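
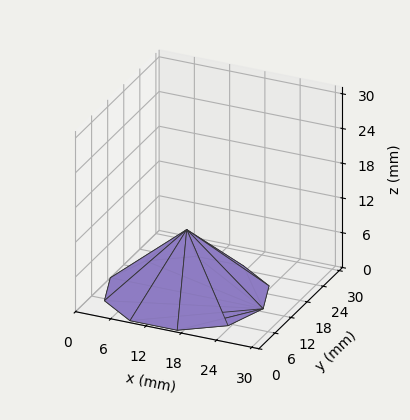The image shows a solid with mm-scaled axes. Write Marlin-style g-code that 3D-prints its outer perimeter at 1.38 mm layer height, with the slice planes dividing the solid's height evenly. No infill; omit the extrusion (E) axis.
Reading the render: the shape is a regular 10-sided pyramid, base circumscribed radius ≈ 13 mm, apex at z ≈ 11 mm (dimensions read to the nearest mm from the axis ticks). For the g-code, the solid's height is divided into equal slices at the stated Δz and each level perimeter traced with G1 moves after a G0 lift.

; perimeter-only toolpath
G21 ; units = mm
G90 ; absolute positioning
G28 ; home
; layer 1
G0 Z1.38
G0 X24.38 Y13.00
G1 X22.20 Y19.69
G1 X16.52 Y23.81
G1 X9.48 Y23.81
G1 X3.79 Y19.69
G1 X1.62 Y13.00
G1 X3.79 Y6.32
G1 X9.48 Y2.19
G1 X16.52 Y2.19
G1 X22.20 Y6.32
G1 X24.38 Y13.00
; layer 2
G0 Z2.75
G0 X22.75 Y13.00
G1 X20.89 Y18.73
G1 X16.02 Y22.27
G1 X9.98 Y22.27
G1 X5.11 Y18.73
G1 X3.25 Y13.00
G1 X5.11 Y7.27
G1 X9.98 Y3.73
G1 X16.02 Y3.73
G1 X20.89 Y7.27
G1 X22.75 Y13.00
; layer 3
G0 Z4.12
G0 X21.12 Y13.00
G1 X19.57 Y17.77
G1 X15.51 Y20.73
G1 X10.49 Y20.73
G1 X6.42 Y17.77
G1 X4.88 Y13.00
G1 X6.42 Y8.22
G1 X10.49 Y5.28
G1 X15.51 Y5.28
G1 X19.57 Y8.22
G1 X21.12 Y13.00
; layer 4
G0 Z5.50
G0 X19.50 Y13.00
G1 X18.26 Y16.82
G1 X15.01 Y19.18
G1 X10.99 Y19.18
G1 X7.74 Y16.82
G1 X6.50 Y13.00
G1 X7.74 Y9.18
G1 X10.99 Y6.82
G1 X15.01 Y6.82
G1 X18.26 Y9.18
G1 X19.50 Y13.00
; layer 5
G0 Z6.88
G0 X17.88 Y13.00
G1 X16.95 Y15.87
G1 X14.51 Y17.63
G1 X11.49 Y17.63
G1 X9.05 Y15.87
G1 X8.12 Y13.00
G1 X9.05 Y10.13
G1 X11.49 Y8.37
G1 X14.51 Y8.37
G1 X16.95 Y10.13
G1 X17.88 Y13.00
; layer 6
G0 Z8.25
G0 X16.25 Y13.00
G1 X15.63 Y14.91
G1 X14.00 Y16.09
G1 X12.00 Y16.09
G1 X10.37 Y14.91
G1 X9.75 Y13.00
G1 X10.37 Y11.09
G1 X12.00 Y9.91
G1 X14.00 Y9.91
G1 X15.63 Y11.09
G1 X16.25 Y13.00
; layer 7
G0 Z9.62
G0 X14.62 Y13.00
G1 X14.31 Y13.96
G1 X13.50 Y14.54
G1 X12.50 Y14.54
G1 X11.69 Y13.96
G1 X11.38 Y13.00
G1 X11.69 Y12.04
G1 X12.50 Y11.46
G1 X13.50 Y11.46
G1 X14.31 Y12.04
G1 X14.62 Y13.00
M2 ; end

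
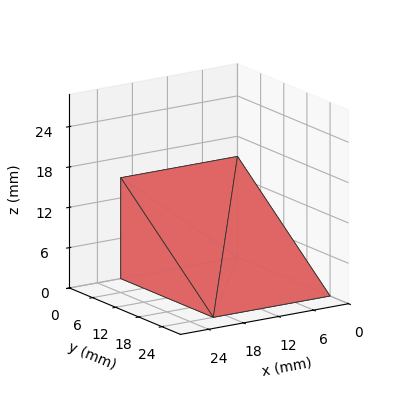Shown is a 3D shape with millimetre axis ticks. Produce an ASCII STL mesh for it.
Reading the render: the shape is a wedge (ramp): 20 × 24 mm base, rising to 15 mm along the y=0 edge and sloping linearly to z=0 at y=24 (dimensions read to the nearest mm from the axis ticks). For the STL, each face is triangulated and given an outward normal.

solid part
  facet normal 0.0000 0.0000 -1.0000
    outer loop
      vertex 20.000 24.000 0.000
      vertex 20.000 0.000 0.000
      vertex 0.000 0.000 0.000
    endloop
  endfacet
  facet normal 0.0000 0.0000 -1.0000
    outer loop
      vertex 0.000 24.000 0.000
      vertex 20.000 24.000 0.000
      vertex 0.000 0.000 0.000
    endloop
  endfacet
  facet normal 0.0000 -1.0000 0.0000
    outer loop
      vertex 0.000 0.000 0.000
      vertex 20.000 0.000 0.000
      vertex 20.000 0.000 15.000
    endloop
  endfacet
  facet normal 0.0000 -1.0000 0.0000
    outer loop
      vertex 0.000 0.000 0.000
      vertex 20.000 0.000 15.000
      vertex 0.000 0.000 15.000
    endloop
  endfacet
  facet normal 0.0000 0.5300 0.8480
    outer loop
      vertex 0.000 0.000 15.000
      vertex 20.000 0.000 15.000
      vertex 20.000 24.000 0.000
    endloop
  endfacet
  facet normal 0.0000 0.5300 0.8480
    outer loop
      vertex 0.000 0.000 15.000
      vertex 20.000 24.000 0.000
      vertex 0.000 24.000 0.000
    endloop
  endfacet
  facet normal -1.0000 0.0000 0.0000
    outer loop
      vertex 0.000 0.000 15.000
      vertex 0.000 24.000 0.000
      vertex 0.000 0.000 0.000
    endloop
  endfacet
  facet normal 1.0000 0.0000 0.0000
    outer loop
      vertex 20.000 0.000 0.000
      vertex 20.000 24.000 0.000
      vertex 20.000 0.000 15.000
    endloop
  endfacet
endsolid part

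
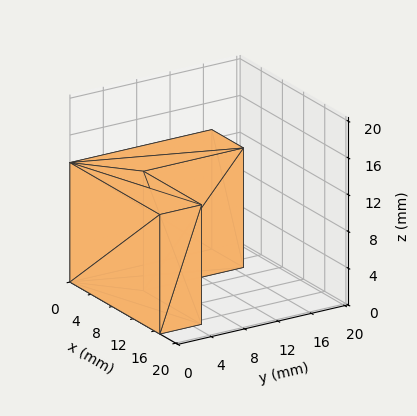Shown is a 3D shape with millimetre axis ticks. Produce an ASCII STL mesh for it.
Reading the render: the shape is an L-shaped prism: outer 17 × 17 mm, arm thicknesses ≈ 5 mm (horizontal) and 6 mm (vertical), extruded 13 mm in z (dimensions read to the nearest mm from the axis ticks). For the STL, each face is triangulated and given an outward normal.

solid part
  facet normal 0.0000 0.0000 -1.0000
    outer loop
      vertex 17.00 5.00 0.00
      vertex 17.00 0.00 0.00
      vertex 0.00 0.00 0.00
    endloop
  endfacet
  facet normal 0.0000 0.0000 -1.0000
    outer loop
      vertex 6.00 5.00 0.00
      vertex 17.00 5.00 0.00
      vertex 0.00 0.00 0.00
    endloop
  endfacet
  facet normal 0.0000 0.0000 -1.0000
    outer loop
      vertex 6.00 17.00 0.00
      vertex 6.00 5.00 0.00
      vertex 0.00 0.00 0.00
    endloop
  endfacet
  facet normal 0.0000 0.0000 -1.0000
    outer loop
      vertex 0.00 17.00 0.00
      vertex 6.00 17.00 0.00
      vertex 0.00 0.00 0.00
    endloop
  endfacet
  facet normal 0.0000 0.0000 1.0000
    outer loop
      vertex 0.00 0.00 13.00
      vertex 17.00 0.00 13.00
      vertex 17.00 5.00 13.00
    endloop
  endfacet
  facet normal 0.0000 0.0000 1.0000
    outer loop
      vertex 0.00 0.00 13.00
      vertex 17.00 5.00 13.00
      vertex 6.00 5.00 13.00
    endloop
  endfacet
  facet normal 0.0000 0.0000 1.0000
    outer loop
      vertex 0.00 0.00 13.00
      vertex 6.00 5.00 13.00
      vertex 6.00 17.00 13.00
    endloop
  endfacet
  facet normal 0.0000 0.0000 1.0000
    outer loop
      vertex 0.00 0.00 13.00
      vertex 6.00 17.00 13.00
      vertex 0.00 17.00 13.00
    endloop
  endfacet
  facet normal 0.0000 -1.0000 0.0000
    outer loop
      vertex 0.00 0.00 0.00
      vertex 17.00 0.00 0.00
      vertex 17.00 0.00 13.00
    endloop
  endfacet
  facet normal 0.0000 -1.0000 0.0000
    outer loop
      vertex 0.00 0.00 0.00
      vertex 17.00 0.00 13.00
      vertex 0.00 0.00 13.00
    endloop
  endfacet
  facet normal 1.0000 0.0000 0.0000
    outer loop
      vertex 17.00 0.00 0.00
      vertex 17.00 5.00 0.00
      vertex 17.00 5.00 13.00
    endloop
  endfacet
  facet normal 1.0000 0.0000 0.0000
    outer loop
      vertex 17.00 0.00 0.00
      vertex 17.00 5.00 13.00
      vertex 17.00 0.00 13.00
    endloop
  endfacet
  facet normal 0.0000 1.0000 0.0000
    outer loop
      vertex 17.00 5.00 0.00
      vertex 6.00 5.00 0.00
      vertex 6.00 5.00 13.00
    endloop
  endfacet
  facet normal 0.0000 1.0000 0.0000
    outer loop
      vertex 17.00 5.00 0.00
      vertex 6.00 5.00 13.00
      vertex 17.00 5.00 13.00
    endloop
  endfacet
  facet normal 1.0000 0.0000 0.0000
    outer loop
      vertex 6.00 5.00 0.00
      vertex 6.00 17.00 0.00
      vertex 6.00 17.00 13.00
    endloop
  endfacet
  facet normal 1.0000 0.0000 0.0000
    outer loop
      vertex 6.00 5.00 0.00
      vertex 6.00 17.00 13.00
      vertex 6.00 5.00 13.00
    endloop
  endfacet
  facet normal 0.0000 1.0000 0.0000
    outer loop
      vertex 6.00 17.00 0.00
      vertex 0.00 17.00 0.00
      vertex 0.00 17.00 13.00
    endloop
  endfacet
  facet normal 0.0000 1.0000 0.0000
    outer loop
      vertex 6.00 17.00 0.00
      vertex 0.00 17.00 13.00
      vertex 6.00 17.00 13.00
    endloop
  endfacet
  facet normal -1.0000 0.0000 0.0000
    outer loop
      vertex 0.00 17.00 0.00
      vertex 0.00 0.00 0.00
      vertex 0.00 0.00 13.00
    endloop
  endfacet
  facet normal -1.0000 0.0000 0.0000
    outer loop
      vertex 0.00 17.00 0.00
      vertex 0.00 0.00 13.00
      vertex 0.00 17.00 13.00
    endloop
  endfacet
endsolid part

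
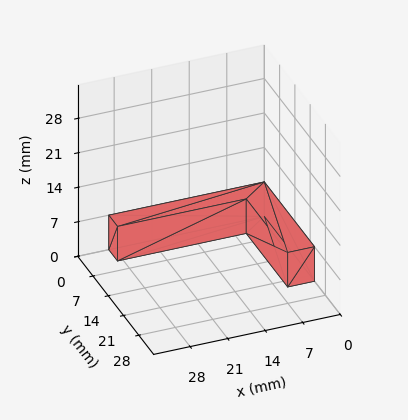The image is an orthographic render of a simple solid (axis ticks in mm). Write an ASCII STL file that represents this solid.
Reading the render: the shape is an L-shaped prism: outer 29 × 23 mm, arm thicknesses ≈ 4 mm (horizontal) and 5 mm (vertical), extruded 7 mm in z (dimensions read to the nearest mm from the axis ticks). For the STL, each face is triangulated and given an outward normal.

solid part
  facet normal 0.0000 0.0000 -1.0000
    outer loop
      vertex 29.000 4.000 0.000
      vertex 29.000 0.000 0.000
      vertex 0.000 0.000 0.000
    endloop
  endfacet
  facet normal 0.0000 0.0000 -1.0000
    outer loop
      vertex 5.000 4.000 0.000
      vertex 29.000 4.000 0.000
      vertex 0.000 0.000 0.000
    endloop
  endfacet
  facet normal 0.0000 0.0000 -1.0000
    outer loop
      vertex 5.000 23.000 0.000
      vertex 5.000 4.000 0.000
      vertex 0.000 0.000 0.000
    endloop
  endfacet
  facet normal 0.0000 0.0000 -1.0000
    outer loop
      vertex 0.000 23.000 0.000
      vertex 5.000 23.000 0.000
      vertex 0.000 0.000 0.000
    endloop
  endfacet
  facet normal 0.0000 0.0000 1.0000
    outer loop
      vertex 0.000 0.000 7.000
      vertex 29.000 0.000 7.000
      vertex 29.000 4.000 7.000
    endloop
  endfacet
  facet normal 0.0000 0.0000 1.0000
    outer loop
      vertex 0.000 0.000 7.000
      vertex 29.000 4.000 7.000
      vertex 5.000 4.000 7.000
    endloop
  endfacet
  facet normal 0.0000 0.0000 1.0000
    outer loop
      vertex 0.000 0.000 7.000
      vertex 5.000 4.000 7.000
      vertex 5.000 23.000 7.000
    endloop
  endfacet
  facet normal 0.0000 0.0000 1.0000
    outer loop
      vertex 0.000 0.000 7.000
      vertex 5.000 23.000 7.000
      vertex 0.000 23.000 7.000
    endloop
  endfacet
  facet normal 0.0000 -1.0000 0.0000
    outer loop
      vertex 0.000 0.000 0.000
      vertex 29.000 0.000 0.000
      vertex 29.000 0.000 7.000
    endloop
  endfacet
  facet normal 0.0000 -1.0000 0.0000
    outer loop
      vertex 0.000 0.000 0.000
      vertex 29.000 0.000 7.000
      vertex 0.000 0.000 7.000
    endloop
  endfacet
  facet normal 1.0000 0.0000 0.0000
    outer loop
      vertex 29.000 0.000 0.000
      vertex 29.000 4.000 0.000
      vertex 29.000 4.000 7.000
    endloop
  endfacet
  facet normal 1.0000 0.0000 0.0000
    outer loop
      vertex 29.000 0.000 0.000
      vertex 29.000 4.000 7.000
      vertex 29.000 0.000 7.000
    endloop
  endfacet
  facet normal 0.0000 1.0000 0.0000
    outer loop
      vertex 29.000 4.000 0.000
      vertex 5.000 4.000 0.000
      vertex 5.000 4.000 7.000
    endloop
  endfacet
  facet normal 0.0000 1.0000 0.0000
    outer loop
      vertex 29.000 4.000 0.000
      vertex 5.000 4.000 7.000
      vertex 29.000 4.000 7.000
    endloop
  endfacet
  facet normal 1.0000 0.0000 0.0000
    outer loop
      vertex 5.000 4.000 0.000
      vertex 5.000 23.000 0.000
      vertex 5.000 23.000 7.000
    endloop
  endfacet
  facet normal 1.0000 0.0000 0.0000
    outer loop
      vertex 5.000 4.000 0.000
      vertex 5.000 23.000 7.000
      vertex 5.000 4.000 7.000
    endloop
  endfacet
  facet normal 0.0000 1.0000 0.0000
    outer loop
      vertex 5.000 23.000 0.000
      vertex 0.000 23.000 0.000
      vertex 0.000 23.000 7.000
    endloop
  endfacet
  facet normal 0.0000 1.0000 0.0000
    outer loop
      vertex 5.000 23.000 0.000
      vertex 0.000 23.000 7.000
      vertex 5.000 23.000 7.000
    endloop
  endfacet
  facet normal -1.0000 0.0000 0.0000
    outer loop
      vertex 0.000 23.000 0.000
      vertex 0.000 0.000 0.000
      vertex 0.000 0.000 7.000
    endloop
  endfacet
  facet normal -1.0000 0.0000 0.0000
    outer loop
      vertex 0.000 23.000 0.000
      vertex 0.000 0.000 7.000
      vertex 0.000 23.000 7.000
    endloop
  endfacet
endsolid part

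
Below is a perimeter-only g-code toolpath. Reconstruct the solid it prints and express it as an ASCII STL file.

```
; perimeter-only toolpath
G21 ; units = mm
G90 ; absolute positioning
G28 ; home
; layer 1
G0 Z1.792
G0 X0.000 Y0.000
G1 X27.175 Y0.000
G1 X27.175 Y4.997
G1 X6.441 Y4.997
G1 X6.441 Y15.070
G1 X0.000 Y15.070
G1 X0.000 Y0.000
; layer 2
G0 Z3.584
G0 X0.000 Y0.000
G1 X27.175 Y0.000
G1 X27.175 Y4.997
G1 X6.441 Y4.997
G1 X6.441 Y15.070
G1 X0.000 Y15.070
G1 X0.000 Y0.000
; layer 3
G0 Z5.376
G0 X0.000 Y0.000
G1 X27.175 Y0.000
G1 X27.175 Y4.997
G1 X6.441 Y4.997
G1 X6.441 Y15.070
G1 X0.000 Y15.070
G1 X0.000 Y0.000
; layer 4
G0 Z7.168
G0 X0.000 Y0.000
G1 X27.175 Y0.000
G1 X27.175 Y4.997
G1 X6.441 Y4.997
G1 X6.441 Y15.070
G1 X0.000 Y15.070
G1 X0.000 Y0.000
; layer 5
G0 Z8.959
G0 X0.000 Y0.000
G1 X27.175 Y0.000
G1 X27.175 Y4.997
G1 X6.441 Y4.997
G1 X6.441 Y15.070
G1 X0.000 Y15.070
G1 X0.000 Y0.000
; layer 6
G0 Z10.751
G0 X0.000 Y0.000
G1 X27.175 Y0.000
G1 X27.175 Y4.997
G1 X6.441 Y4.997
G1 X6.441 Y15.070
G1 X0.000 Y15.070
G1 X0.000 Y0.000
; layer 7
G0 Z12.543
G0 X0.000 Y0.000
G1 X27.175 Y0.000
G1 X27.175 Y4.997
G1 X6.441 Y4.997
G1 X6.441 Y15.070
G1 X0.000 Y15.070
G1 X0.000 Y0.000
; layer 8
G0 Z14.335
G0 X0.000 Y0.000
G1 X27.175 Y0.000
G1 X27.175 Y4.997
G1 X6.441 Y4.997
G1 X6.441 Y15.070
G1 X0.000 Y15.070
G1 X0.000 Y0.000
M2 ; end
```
solid part
  facet normal 0.0000 0.0000 -1.0000
    outer loop
      vertex 27.175 4.997 0.000
      vertex 27.175 0.000 0.000
      vertex 0.000 0.000 0.000
    endloop
  endfacet
  facet normal 0.0000 0.0000 -1.0000
    outer loop
      vertex 6.441 4.997 0.000
      vertex 27.175 4.997 0.000
      vertex 0.000 0.000 0.000
    endloop
  endfacet
  facet normal 0.0000 0.0000 -1.0000
    outer loop
      vertex 6.441 15.070 0.000
      vertex 6.441 4.997 0.000
      vertex 0.000 0.000 0.000
    endloop
  endfacet
  facet normal 0.0000 0.0000 -1.0000
    outer loop
      vertex 0.000 15.070 0.000
      vertex 6.441 15.070 0.000
      vertex 0.000 0.000 0.000
    endloop
  endfacet
  facet normal 0.0000 0.0000 1.0000
    outer loop
      vertex 0.000 0.000 14.335
      vertex 27.175 0.000 14.335
      vertex 27.175 4.997 14.335
    endloop
  endfacet
  facet normal 0.0000 0.0000 1.0000
    outer loop
      vertex 0.000 0.000 14.335
      vertex 27.175 4.997 14.335
      vertex 6.441 4.997 14.335
    endloop
  endfacet
  facet normal 0.0000 0.0000 1.0000
    outer loop
      vertex 0.000 0.000 14.335
      vertex 6.441 4.997 14.335
      vertex 6.441 15.070 14.335
    endloop
  endfacet
  facet normal 0.0000 0.0000 1.0000
    outer loop
      vertex 0.000 0.000 14.335
      vertex 6.441 15.070 14.335
      vertex 0.000 15.070 14.335
    endloop
  endfacet
  facet normal 0.0000 -1.0000 0.0000
    outer loop
      vertex 0.000 0.000 0.000
      vertex 27.175 0.000 0.000
      vertex 27.175 0.000 14.335
    endloop
  endfacet
  facet normal 0.0000 -1.0000 0.0000
    outer loop
      vertex 0.000 0.000 0.000
      vertex 27.175 0.000 14.335
      vertex 0.000 0.000 14.335
    endloop
  endfacet
  facet normal 1.0000 0.0000 0.0000
    outer loop
      vertex 27.175 0.000 0.000
      vertex 27.175 4.997 0.000
      vertex 27.175 4.997 14.335
    endloop
  endfacet
  facet normal 1.0000 0.0000 0.0000
    outer loop
      vertex 27.175 0.000 0.000
      vertex 27.175 4.997 14.335
      vertex 27.175 0.000 14.335
    endloop
  endfacet
  facet normal 0.0000 1.0000 0.0000
    outer loop
      vertex 27.175 4.997 0.000
      vertex 6.441 4.997 0.000
      vertex 6.441 4.997 14.335
    endloop
  endfacet
  facet normal 0.0000 1.0000 0.0000
    outer loop
      vertex 27.175 4.997 0.000
      vertex 6.441 4.997 14.335
      vertex 27.175 4.997 14.335
    endloop
  endfacet
  facet normal 1.0000 0.0000 0.0000
    outer loop
      vertex 6.441 4.997 0.000
      vertex 6.441 15.070 0.000
      vertex 6.441 15.070 14.335
    endloop
  endfacet
  facet normal 1.0000 0.0000 0.0000
    outer loop
      vertex 6.441 4.997 0.000
      vertex 6.441 15.070 14.335
      vertex 6.441 4.997 14.335
    endloop
  endfacet
  facet normal 0.0000 1.0000 0.0000
    outer loop
      vertex 6.441 15.070 0.000
      vertex 0.000 15.070 0.000
      vertex 0.000 15.070 14.335
    endloop
  endfacet
  facet normal 0.0000 1.0000 0.0000
    outer loop
      vertex 6.441 15.070 0.000
      vertex 0.000 15.070 14.335
      vertex 6.441 15.070 14.335
    endloop
  endfacet
  facet normal -1.0000 0.0000 0.0000
    outer loop
      vertex 0.000 15.070 0.000
      vertex 0.000 0.000 0.000
      vertex 0.000 0.000 14.335
    endloop
  endfacet
  facet normal -1.0000 0.0000 0.0000
    outer loop
      vertex 0.000 15.070 0.000
      vertex 0.000 0.000 14.335
      vertex 0.000 15.070 14.335
    endloop
  endfacet
endsolid part

The G0 Z moves step by Δz≈1.792 mm. Every layer's G1 loop is the same polygon, so the solid is a straight extrusion of it from z=0 to z≈14.3. Closing with flat bottom and top caps and triangulating gives 20 facets — an L-shaped prism: outer 27.2 × 15.1 mm, arm thicknesses ≈ 5 mm (horizontal) and 6.44 mm (vertical), extruded 14.3 mm in z.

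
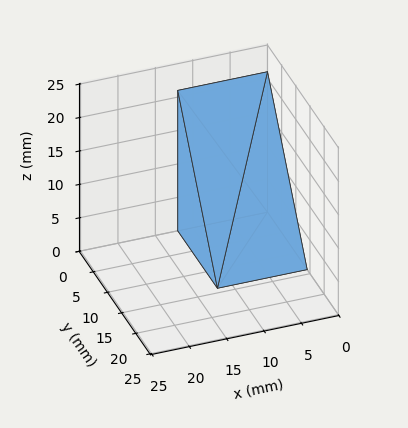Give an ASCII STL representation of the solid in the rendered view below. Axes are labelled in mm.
Reading the render: the shape is a wedge (ramp): 12 × 14 mm base, rising to 21 mm along the y=0 edge and sloping linearly to z=0 at y=14 (dimensions read to the nearest mm from the axis ticks). For the STL, each face is triangulated and given an outward normal.

solid part
  facet normal 0.0000 0.0000 -1.0000
    outer loop
      vertex 12.000 14.000 0.000
      vertex 12.000 0.000 0.000
      vertex 0.000 0.000 0.000
    endloop
  endfacet
  facet normal 0.0000 0.0000 -1.0000
    outer loop
      vertex 0.000 14.000 0.000
      vertex 12.000 14.000 0.000
      vertex 0.000 0.000 0.000
    endloop
  endfacet
  facet normal 0.0000 -1.0000 0.0000
    outer loop
      vertex 0.000 0.000 0.000
      vertex 12.000 0.000 0.000
      vertex 12.000 0.000 21.000
    endloop
  endfacet
  facet normal 0.0000 -1.0000 0.0000
    outer loop
      vertex 0.000 0.000 0.000
      vertex 12.000 0.000 21.000
      vertex 0.000 0.000 21.000
    endloop
  endfacet
  facet normal 0.0000 0.8321 0.5547
    outer loop
      vertex 0.000 0.000 21.000
      vertex 12.000 0.000 21.000
      vertex 12.000 14.000 0.000
    endloop
  endfacet
  facet normal 0.0000 0.8321 0.5547
    outer loop
      vertex 0.000 0.000 21.000
      vertex 12.000 14.000 0.000
      vertex 0.000 14.000 0.000
    endloop
  endfacet
  facet normal -1.0000 0.0000 0.0000
    outer loop
      vertex 0.000 0.000 21.000
      vertex 0.000 14.000 0.000
      vertex 0.000 0.000 0.000
    endloop
  endfacet
  facet normal 1.0000 0.0000 0.0000
    outer loop
      vertex 12.000 0.000 0.000
      vertex 12.000 14.000 0.000
      vertex 12.000 0.000 21.000
    endloop
  endfacet
endsolid part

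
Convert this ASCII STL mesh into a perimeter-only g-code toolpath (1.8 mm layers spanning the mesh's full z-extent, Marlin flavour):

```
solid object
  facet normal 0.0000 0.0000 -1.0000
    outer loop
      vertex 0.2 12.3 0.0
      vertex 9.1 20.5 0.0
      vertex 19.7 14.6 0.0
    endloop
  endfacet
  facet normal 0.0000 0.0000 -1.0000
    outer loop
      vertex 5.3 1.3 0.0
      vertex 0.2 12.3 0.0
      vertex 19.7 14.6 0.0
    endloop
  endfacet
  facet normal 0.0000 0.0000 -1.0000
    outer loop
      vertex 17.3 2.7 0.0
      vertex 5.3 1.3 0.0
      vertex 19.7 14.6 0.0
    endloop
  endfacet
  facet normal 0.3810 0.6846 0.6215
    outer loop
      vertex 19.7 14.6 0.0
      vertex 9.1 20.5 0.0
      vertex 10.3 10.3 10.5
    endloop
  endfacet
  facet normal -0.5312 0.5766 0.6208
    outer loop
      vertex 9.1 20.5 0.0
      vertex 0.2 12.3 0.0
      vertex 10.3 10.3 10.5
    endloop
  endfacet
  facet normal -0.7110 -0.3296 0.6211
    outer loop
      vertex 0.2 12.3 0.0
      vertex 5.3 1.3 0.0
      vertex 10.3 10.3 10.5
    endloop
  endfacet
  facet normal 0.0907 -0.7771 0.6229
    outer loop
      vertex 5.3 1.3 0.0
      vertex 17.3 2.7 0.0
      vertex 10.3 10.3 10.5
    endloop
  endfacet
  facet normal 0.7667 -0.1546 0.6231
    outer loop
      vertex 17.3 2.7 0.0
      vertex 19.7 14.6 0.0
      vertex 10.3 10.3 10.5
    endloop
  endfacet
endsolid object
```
; perimeter-only toolpath
G21 ; units = mm
G90 ; absolute positioning
G28 ; home
; layer 1
G0 Z1.8
G0 X18.1 Y13.9
G1 X9.3 Y18.8
G1 X1.9 Y12.0
G1 X6.1 Y2.8
G1 X16.1 Y4.0
G1 X18.1 Y13.9
; layer 2
G0 Z3.5
G0 X16.6 Y13.2
G1 X9.5 Y17.1
G1 X3.6 Y11.6
G1 X7.0 Y4.3
G1 X15.0 Y5.2
G1 X16.6 Y13.2
; layer 3
G0 Z5.2
G0 X15.0 Y12.4
G1 X9.7 Y15.4
G1 X5.2 Y11.3
G1 X7.8 Y5.8
G1 X13.8 Y6.5
G1 X15.0 Y12.4
; layer 4
G0 Z7.0
G0 X13.4 Y11.7
G1 X9.9 Y13.7
G1 X6.9 Y11.0
G1 X8.6 Y7.3
G1 X12.6 Y7.8
G1 X13.4 Y11.7
; layer 5
G0 Z8.8
G0 X11.9 Y11.0
G1 X10.1 Y12.0
G1 X8.6 Y10.6
G1 X9.5 Y8.8
G1 X11.5 Y9.0
G1 X11.9 Y11.0
M2 ; end

The solid is a regular 5-sided pyramid, base circumscribed radius ≈ 10.3 mm, apex at z ≈ 10.5 mm. Slicing at Δz = 1.8 mm — 6 equal slices spanning the solid's height, so layer i sits at z = i·h/6 — gives 5 non-empty perimeters. Each is a 5-segment closed polygon; G0 lifts to the layer z and rapids to the start vertex, then G1 traces the edges. The cross-section shrinks linearly with z (the slice at the apex is degenerate and omitted).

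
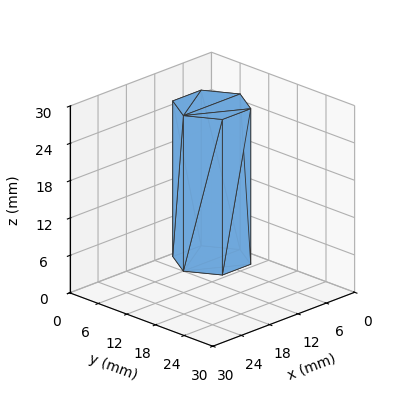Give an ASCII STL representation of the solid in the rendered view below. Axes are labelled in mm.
Reading the render: the shape is a regular 6-sided prism (a cylinder approximated with 6 flat sides), circumscribed radius ≈ 6 mm, height ≈ 25 mm (dimensions read to the nearest mm from the axis ticks). For the STL, each face is triangulated and given an outward normal.

solid part
  facet normal 0.0000 0.0000 -1.0000
    outer loop
      vertex 3.0 11.2 0.0
      vertex 9.0 11.2 0.0
      vertex 12.0 6.0 0.0
    endloop
  endfacet
  facet normal 0.0000 0.0000 -1.0000
    outer loop
      vertex 0.0 6.0 0.0
      vertex 3.0 11.2 0.0
      vertex 12.0 6.0 0.0
    endloop
  endfacet
  facet normal 0.0000 0.0000 -1.0000
    outer loop
      vertex 3.0 0.8 0.0
      vertex 0.0 6.0 0.0
      vertex 12.0 6.0 0.0
    endloop
  endfacet
  facet normal 0.0000 0.0000 -1.0000
    outer loop
      vertex 9.0 0.8 0.0
      vertex 3.0 0.8 0.0
      vertex 12.0 6.0 0.0
    endloop
  endfacet
  facet normal 0.0000 0.0000 1.0000
    outer loop
      vertex 12.0 6.0 25.0
      vertex 9.0 11.2 25.0
      vertex 3.0 11.2 25.0
    endloop
  endfacet
  facet normal 0.0000 0.0000 1.0000
    outer loop
      vertex 12.0 6.0 25.0
      vertex 3.0 11.2 25.0
      vertex 0.0 6.0 25.0
    endloop
  endfacet
  facet normal 0.0000 0.0000 1.0000
    outer loop
      vertex 12.0 6.0 25.0
      vertex 0.0 6.0 25.0
      vertex 3.0 0.8 25.0
    endloop
  endfacet
  facet normal 0.0000 0.0000 1.0000
    outer loop
      vertex 12.0 6.0 25.0
      vertex 3.0 0.8 25.0
      vertex 9.0 0.8 25.0
    endloop
  endfacet
  facet normal 0.8662 0.4997 0.0000
    outer loop
      vertex 12.0 6.0 0.0
      vertex 9.0 11.2 0.0
      vertex 9.0 11.2 25.0
    endloop
  endfacet
  facet normal 0.8662 0.4997 0.0000
    outer loop
      vertex 12.0 6.0 0.0
      vertex 9.0 11.2 25.0
      vertex 12.0 6.0 25.0
    endloop
  endfacet
  facet normal 0.0000 1.0000 0.0000
    outer loop
      vertex 9.0 11.2 0.0
      vertex 3.0 11.2 0.0
      vertex 3.0 11.2 25.0
    endloop
  endfacet
  facet normal 0.0000 1.0000 0.0000
    outer loop
      vertex 9.0 11.2 0.0
      vertex 3.0 11.2 25.0
      vertex 9.0 11.2 25.0
    endloop
  endfacet
  facet normal -0.8662 0.4997 0.0000
    outer loop
      vertex 3.0 11.2 0.0
      vertex 0.0 6.0 0.0
      vertex 0.0 6.0 25.0
    endloop
  endfacet
  facet normal -0.8662 0.4997 0.0000
    outer loop
      vertex 3.0 11.2 0.0
      vertex 0.0 6.0 25.0
      vertex 3.0 11.2 25.0
    endloop
  endfacet
  facet normal -0.8662 -0.4997 0.0000
    outer loop
      vertex 0.0 6.0 0.0
      vertex 3.0 0.8 0.0
      vertex 3.0 0.8 25.0
    endloop
  endfacet
  facet normal -0.8662 -0.4997 0.0000
    outer loop
      vertex 0.0 6.0 0.0
      vertex 3.0 0.8 25.0
      vertex 0.0 6.0 25.0
    endloop
  endfacet
  facet normal 0.0000 -1.0000 0.0000
    outer loop
      vertex 3.0 0.8 0.0
      vertex 9.0 0.8 0.0
      vertex 9.0 0.8 25.0
    endloop
  endfacet
  facet normal 0.0000 -1.0000 0.0000
    outer loop
      vertex 3.0 0.8 0.0
      vertex 9.0 0.8 25.0
      vertex 3.0 0.8 25.0
    endloop
  endfacet
  facet normal 0.8662 -0.4997 0.0000
    outer loop
      vertex 9.0 0.8 0.0
      vertex 12.0 6.0 0.0
      vertex 12.0 6.0 25.0
    endloop
  endfacet
  facet normal 0.8662 -0.4997 0.0000
    outer loop
      vertex 9.0 0.8 0.0
      vertex 12.0 6.0 25.0
      vertex 9.0 0.8 25.0
    endloop
  endfacet
endsolid part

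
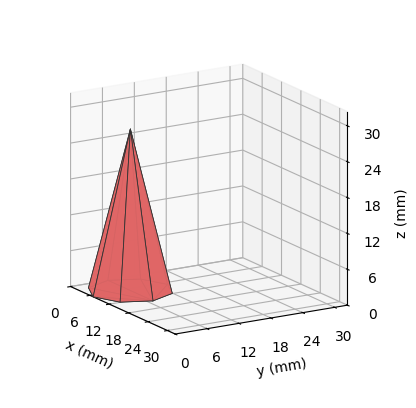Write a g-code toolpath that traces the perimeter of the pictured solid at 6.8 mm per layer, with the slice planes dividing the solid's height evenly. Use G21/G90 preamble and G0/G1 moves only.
Reading the render: the shape is a regular 8-sided pyramid, base circumscribed radius ≈ 7 mm, apex at z ≈ 27 mm (dimensions read to the nearest mm from the axis ticks). For the g-code, the solid's height is divided into equal slices at the stated Δz and each level perimeter traced with G1 moves after a G0 lift.

; perimeter-only toolpath
G21 ; units = mm
G90 ; absolute positioning
G28 ; home
; layer 1
G0 Z6.8
G0 X12.2 Y7.0
G1 X10.7 Y10.7
G1 X7.0 Y12.2
G1 X3.3 Y10.7
G1 X1.8 Y7.0
G1 X3.3 Y3.3
G1 X7.0 Y1.8
G1 X10.7 Y3.3
G1 X12.2 Y7.0
; layer 2
G0 Z13.5
G0 X10.5 Y7.0
G1 X9.4 Y9.4
G1 X7.0 Y10.5
G1 X4.5 Y9.4
G1 X3.5 Y7.0
G1 X4.5 Y4.5
G1 X7.0 Y3.5
G1 X9.4 Y4.5
G1 X10.5 Y7.0
; layer 3
G0 Z20.2
G0 X8.8 Y7.0
G1 X8.2 Y8.2
G1 X7.0 Y8.8
G1 X5.8 Y8.2
G1 X5.2 Y7.0
G1 X5.8 Y5.8
G1 X7.0 Y5.2
G1 X8.2 Y5.8
G1 X8.8 Y7.0
M2 ; end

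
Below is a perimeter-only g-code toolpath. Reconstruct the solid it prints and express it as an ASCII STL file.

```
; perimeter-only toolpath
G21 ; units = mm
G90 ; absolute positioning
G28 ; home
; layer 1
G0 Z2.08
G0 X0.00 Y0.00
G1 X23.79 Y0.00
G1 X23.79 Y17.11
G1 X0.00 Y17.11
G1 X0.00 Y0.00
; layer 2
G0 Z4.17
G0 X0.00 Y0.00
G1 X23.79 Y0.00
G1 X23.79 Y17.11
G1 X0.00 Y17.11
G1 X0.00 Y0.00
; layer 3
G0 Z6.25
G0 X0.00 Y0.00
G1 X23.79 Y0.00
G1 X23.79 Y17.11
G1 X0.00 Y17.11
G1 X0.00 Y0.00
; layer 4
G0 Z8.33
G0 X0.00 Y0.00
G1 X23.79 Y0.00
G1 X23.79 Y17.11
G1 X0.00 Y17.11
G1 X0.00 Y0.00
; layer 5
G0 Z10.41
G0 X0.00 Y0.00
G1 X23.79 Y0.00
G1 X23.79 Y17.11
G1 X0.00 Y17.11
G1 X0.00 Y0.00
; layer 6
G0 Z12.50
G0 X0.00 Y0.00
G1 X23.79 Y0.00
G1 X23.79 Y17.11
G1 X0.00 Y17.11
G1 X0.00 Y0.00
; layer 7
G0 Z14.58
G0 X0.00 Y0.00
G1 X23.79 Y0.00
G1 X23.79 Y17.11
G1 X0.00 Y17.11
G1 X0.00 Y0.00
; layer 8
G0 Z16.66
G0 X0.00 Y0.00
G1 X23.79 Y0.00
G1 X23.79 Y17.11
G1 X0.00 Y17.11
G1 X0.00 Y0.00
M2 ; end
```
solid part
  facet normal 0.0000 0.0000 -1.0000
    outer loop
      vertex 23.79 17.11 0.00
      vertex 23.79 0.00 0.00
      vertex 0.00 0.00 0.00
    endloop
  endfacet
  facet normal 0.0000 0.0000 -1.0000
    outer loop
      vertex 0.00 17.11 0.00
      vertex 23.79 17.11 0.00
      vertex 0.00 0.00 0.00
    endloop
  endfacet
  facet normal 0.0000 0.0000 1.0000
    outer loop
      vertex 0.00 0.00 16.66
      vertex 23.79 0.00 16.66
      vertex 23.79 17.11 16.66
    endloop
  endfacet
  facet normal 0.0000 0.0000 1.0000
    outer loop
      vertex 0.00 0.00 16.66
      vertex 23.79 17.11 16.66
      vertex 0.00 17.11 16.66
    endloop
  endfacet
  facet normal 0.0000 -1.0000 0.0000
    outer loop
      vertex 0.00 0.00 0.00
      vertex 23.79 0.00 0.00
      vertex 23.79 0.00 16.66
    endloop
  endfacet
  facet normal 0.0000 -1.0000 0.0000
    outer loop
      vertex 0.00 0.00 0.00
      vertex 23.79 0.00 16.66
      vertex 0.00 0.00 16.66
    endloop
  endfacet
  facet normal 0.0000 1.0000 0.0000
    outer loop
      vertex 23.79 17.11 16.66
      vertex 23.79 17.11 0.00
      vertex 0.00 17.11 0.00
    endloop
  endfacet
  facet normal 0.0000 1.0000 0.0000
    outer loop
      vertex 0.00 17.11 16.66
      vertex 23.79 17.11 16.66
      vertex 0.00 17.11 0.00
    endloop
  endfacet
  facet normal -1.0000 0.0000 0.0000
    outer loop
      vertex 0.00 17.11 16.66
      vertex 0.00 17.11 0.00
      vertex 0.00 0.00 0.00
    endloop
  endfacet
  facet normal -1.0000 0.0000 0.0000
    outer loop
      vertex 0.00 0.00 16.66
      vertex 0.00 17.11 16.66
      vertex 0.00 0.00 0.00
    endloop
  endfacet
  facet normal 1.0000 0.0000 0.0000
    outer loop
      vertex 23.79 0.00 0.00
      vertex 23.79 17.11 0.00
      vertex 23.79 17.11 16.66
    endloop
  endfacet
  facet normal 1.0000 0.0000 0.0000
    outer loop
      vertex 23.79 0.00 0.00
      vertex 23.79 17.11 16.66
      vertex 23.79 0.00 16.66
    endloop
  endfacet
endsolid part

The G0 Z moves step by Δz≈2.08 mm. Every layer's G1 loop is the same polygon, so the solid is a straight extrusion of it from z=0 to z≈16.7. Closing with flat bottom and top caps and triangulating gives 12 facets — a rectangular box, roughly 23.8 × 17.1 mm footprint and 16.7 mm tall.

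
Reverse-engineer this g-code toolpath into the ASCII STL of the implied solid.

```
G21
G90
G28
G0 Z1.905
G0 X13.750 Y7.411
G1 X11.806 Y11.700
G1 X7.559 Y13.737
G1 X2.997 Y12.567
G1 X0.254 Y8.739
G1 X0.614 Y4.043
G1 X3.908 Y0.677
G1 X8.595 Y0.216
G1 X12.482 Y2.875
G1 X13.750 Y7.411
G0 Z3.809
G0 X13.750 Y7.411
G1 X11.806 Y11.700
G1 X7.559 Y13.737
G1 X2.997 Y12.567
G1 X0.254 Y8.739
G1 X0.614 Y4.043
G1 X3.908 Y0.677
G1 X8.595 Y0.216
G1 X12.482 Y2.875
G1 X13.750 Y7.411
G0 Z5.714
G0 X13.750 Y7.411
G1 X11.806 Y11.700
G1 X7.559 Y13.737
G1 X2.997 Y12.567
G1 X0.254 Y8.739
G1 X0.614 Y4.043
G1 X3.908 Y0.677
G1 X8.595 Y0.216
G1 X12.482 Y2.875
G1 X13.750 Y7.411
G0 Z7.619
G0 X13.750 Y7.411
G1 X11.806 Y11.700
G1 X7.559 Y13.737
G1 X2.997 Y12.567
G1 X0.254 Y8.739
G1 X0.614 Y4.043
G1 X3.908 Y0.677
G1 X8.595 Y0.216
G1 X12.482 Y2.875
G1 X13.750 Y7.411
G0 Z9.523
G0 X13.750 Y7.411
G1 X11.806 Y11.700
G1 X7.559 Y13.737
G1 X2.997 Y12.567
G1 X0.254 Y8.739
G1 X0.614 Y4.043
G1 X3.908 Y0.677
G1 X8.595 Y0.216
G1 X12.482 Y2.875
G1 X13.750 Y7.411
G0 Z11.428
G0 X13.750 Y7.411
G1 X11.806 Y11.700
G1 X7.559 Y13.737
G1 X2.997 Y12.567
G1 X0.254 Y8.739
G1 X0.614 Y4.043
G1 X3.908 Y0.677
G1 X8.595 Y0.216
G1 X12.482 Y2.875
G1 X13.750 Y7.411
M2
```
solid part
  facet normal 0.0000 0.0000 -1.0000
    outer loop
      vertex 7.559 13.737 0.000
      vertex 11.806 11.700 0.000
      vertex 13.750 7.411 0.000
    endloop
  endfacet
  facet normal 0.0000 0.0000 -1.0000
    outer loop
      vertex 2.997 12.567 0.000
      vertex 7.559 13.737 0.000
      vertex 13.750 7.411 0.000
    endloop
  endfacet
  facet normal 0.0000 0.0000 -1.0000
    outer loop
      vertex 0.254 8.739 0.000
      vertex 2.997 12.567 0.000
      vertex 13.750 7.411 0.000
    endloop
  endfacet
  facet normal 0.0000 0.0000 -1.0000
    outer loop
      vertex 0.614 4.043 0.000
      vertex 0.254 8.739 0.000
      vertex 13.750 7.411 0.000
    endloop
  endfacet
  facet normal 0.0000 0.0000 -1.0000
    outer loop
      vertex 3.908 0.677 0.000
      vertex 0.614 4.043 0.000
      vertex 13.750 7.411 0.000
    endloop
  endfacet
  facet normal 0.0000 0.0000 -1.0000
    outer loop
      vertex 8.595 0.216 0.000
      vertex 3.908 0.677 0.000
      vertex 13.750 7.411 0.000
    endloop
  endfacet
  facet normal 0.0000 0.0000 -1.0000
    outer loop
      vertex 12.482 2.875 0.000
      vertex 8.595 0.216 0.000
      vertex 13.750 7.411 0.000
    endloop
  endfacet
  facet normal 0.0000 0.0000 1.0000
    outer loop
      vertex 13.750 7.411 11.428
      vertex 11.806 11.700 11.428
      vertex 7.559 13.737 11.428
    endloop
  endfacet
  facet normal 0.0000 0.0000 1.0000
    outer loop
      vertex 13.750 7.411 11.428
      vertex 7.559 13.737 11.428
      vertex 2.997 12.567 11.428
    endloop
  endfacet
  facet normal 0.0000 0.0000 1.0000
    outer loop
      vertex 13.750 7.411 11.428
      vertex 2.997 12.567 11.428
      vertex 0.254 8.739 11.428
    endloop
  endfacet
  facet normal 0.0000 0.0000 1.0000
    outer loop
      vertex 13.750 7.411 11.428
      vertex 0.254 8.739 11.428
      vertex 0.614 4.043 11.428
    endloop
  endfacet
  facet normal 0.0000 0.0000 1.0000
    outer loop
      vertex 13.750 7.411 11.428
      vertex 0.614 4.043 11.428
      vertex 3.908 0.677 11.428
    endloop
  endfacet
  facet normal 0.0000 0.0000 1.0000
    outer loop
      vertex 13.750 7.411 11.428
      vertex 3.908 0.677 11.428
      vertex 8.595 0.216 11.428
    endloop
  endfacet
  facet normal 0.0000 0.0000 1.0000
    outer loop
      vertex 13.750 7.411 11.428
      vertex 8.595 0.216 11.428
      vertex 12.482 2.875 11.428
    endloop
  endfacet
  facet normal 0.9108 0.4128 0.0000
    outer loop
      vertex 13.750 7.411 0.000
      vertex 11.806 11.700 0.000
      vertex 11.806 11.700 11.428
    endloop
  endfacet
  facet normal 0.9108 0.4128 0.0000
    outer loop
      vertex 13.750 7.411 0.000
      vertex 11.806 11.700 11.428
      vertex 13.750 7.411 11.428
    endloop
  endfacet
  facet normal 0.4325 0.9017 0.0000
    outer loop
      vertex 11.806 11.700 0.000
      vertex 7.559 13.737 0.000
      vertex 7.559 13.737 11.428
    endloop
  endfacet
  facet normal 0.4325 0.9017 0.0000
    outer loop
      vertex 11.806 11.700 0.000
      vertex 7.559 13.737 11.428
      vertex 11.806 11.700 11.428
    endloop
  endfacet
  facet normal -0.2484 0.9687 0.0000
    outer loop
      vertex 7.559 13.737 0.000
      vertex 2.997 12.567 0.000
      vertex 2.997 12.567 11.428
    endloop
  endfacet
  facet normal -0.2484 0.9687 0.0000
    outer loop
      vertex 7.559 13.737 0.000
      vertex 2.997 12.567 11.428
      vertex 7.559 13.737 11.428
    endloop
  endfacet
  facet normal -0.8129 0.5825 0.0000
    outer loop
      vertex 2.997 12.567 0.000
      vertex 0.254 8.739 0.000
      vertex 0.254 8.739 11.428
    endloop
  endfacet
  facet normal -0.8129 0.5825 0.0000
    outer loop
      vertex 2.997 12.567 0.000
      vertex 0.254 8.739 11.428
      vertex 2.997 12.567 11.428
    endloop
  endfacet
  facet normal -0.9971 -0.0764 0.0000
    outer loop
      vertex 0.254 8.739 0.000
      vertex 0.614 4.043 0.000
      vertex 0.614 4.043 11.428
    endloop
  endfacet
  facet normal -0.9971 -0.0764 0.0000
    outer loop
      vertex 0.254 8.739 0.000
      vertex 0.614 4.043 11.428
      vertex 0.254 8.739 11.428
    endloop
  endfacet
  facet normal -0.7147 -0.6994 0.0000
    outer loop
      vertex 0.614 4.043 0.000
      vertex 3.908 0.677 0.000
      vertex 3.908 0.677 11.428
    endloop
  endfacet
  facet normal -0.7147 -0.6994 0.0000
    outer loop
      vertex 0.614 4.043 0.000
      vertex 3.908 0.677 11.428
      vertex 0.614 4.043 11.428
    endloop
  endfacet
  facet normal -0.0979 -0.9952 0.0000
    outer loop
      vertex 3.908 0.677 0.000
      vertex 8.595 0.216 0.000
      vertex 8.595 0.216 11.428
    endloop
  endfacet
  facet normal -0.0979 -0.9952 0.0000
    outer loop
      vertex 3.908 0.677 0.000
      vertex 8.595 0.216 11.428
      vertex 3.908 0.677 11.428
    endloop
  endfacet
  facet normal 0.5646 -0.8254 0.0000
    outer loop
      vertex 8.595 0.216 0.000
      vertex 12.482 2.875 0.000
      vertex 12.482 2.875 11.428
    endloop
  endfacet
  facet normal 0.5646 -0.8254 0.0000
    outer loop
      vertex 8.595 0.216 0.000
      vertex 12.482 2.875 11.428
      vertex 8.595 0.216 11.428
    endloop
  endfacet
  facet normal 0.9631 -0.2692 0.0000
    outer loop
      vertex 12.482 2.875 0.000
      vertex 13.750 7.411 0.000
      vertex 13.750 7.411 11.428
    endloop
  endfacet
  facet normal 0.9631 -0.2692 0.0000
    outer loop
      vertex 12.482 2.875 0.000
      vertex 13.750 7.411 11.428
      vertex 12.482 2.875 11.428
    endloop
  endfacet
endsolid part

The G0 Z moves step by Δz≈1.905 mm. Every layer's G1 loop is the same polygon, so the solid is a straight extrusion of it from z=0 to z≈11.4. Closing with flat bottom and top caps and triangulating gives 32 facets — a regular 9-sided prism (a cylinder approximated with 9 flat sides), circumscribed radius ≈ 6.88 mm, height ≈ 11.4 mm.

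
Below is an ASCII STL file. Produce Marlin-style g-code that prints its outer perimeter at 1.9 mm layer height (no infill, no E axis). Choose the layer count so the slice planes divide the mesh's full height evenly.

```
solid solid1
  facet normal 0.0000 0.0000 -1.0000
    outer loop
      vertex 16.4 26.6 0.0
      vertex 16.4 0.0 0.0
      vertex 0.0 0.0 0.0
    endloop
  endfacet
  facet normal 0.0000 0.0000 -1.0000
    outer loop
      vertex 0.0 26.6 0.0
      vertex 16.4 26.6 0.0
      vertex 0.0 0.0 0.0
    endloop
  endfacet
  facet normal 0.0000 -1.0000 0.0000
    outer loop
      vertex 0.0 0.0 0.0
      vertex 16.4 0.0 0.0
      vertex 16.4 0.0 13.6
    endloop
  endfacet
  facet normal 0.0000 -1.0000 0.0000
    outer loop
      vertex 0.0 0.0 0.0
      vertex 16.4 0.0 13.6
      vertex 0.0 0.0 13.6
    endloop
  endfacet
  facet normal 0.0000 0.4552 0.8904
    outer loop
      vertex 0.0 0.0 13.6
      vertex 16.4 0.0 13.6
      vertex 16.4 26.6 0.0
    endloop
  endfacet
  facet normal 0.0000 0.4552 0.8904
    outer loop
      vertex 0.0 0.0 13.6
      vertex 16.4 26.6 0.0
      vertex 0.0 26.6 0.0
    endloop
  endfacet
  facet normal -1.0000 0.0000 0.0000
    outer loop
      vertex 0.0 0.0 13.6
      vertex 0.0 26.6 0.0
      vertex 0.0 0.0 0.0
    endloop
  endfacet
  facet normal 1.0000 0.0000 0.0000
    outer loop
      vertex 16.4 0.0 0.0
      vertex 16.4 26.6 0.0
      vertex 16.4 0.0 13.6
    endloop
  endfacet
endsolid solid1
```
; perimeter-only toolpath
G21 ; units = mm
G90 ; absolute positioning
G28 ; home
; layer 1
G0 Z1.9
G0 X0.0 Y0.0
G1 X16.4 Y0.0
G1 X16.4 Y22.8
G1 X0.0 Y22.8
G1 X0.0 Y0.0
; layer 2
G0 Z3.9
G0 X0.0 Y0.0
G1 X16.4 Y0.0
G1 X16.4 Y19.0
G1 X0.0 Y19.0
G1 X0.0 Y0.0
; layer 3
G0 Z5.8
G0 X0.0 Y0.0
G1 X16.4 Y0.0
G1 X16.4 Y15.2
G1 X0.0 Y15.2
G1 X0.0 Y0.0
; layer 4
G0 Z7.8
G0 X0.0 Y0.0
G1 X16.4 Y0.0
G1 X16.4 Y11.4
G1 X0.0 Y11.4
G1 X0.0 Y0.0
; layer 5
G0 Z9.7
G0 X0.0 Y0.0
G1 X16.4 Y0.0
G1 X16.4 Y7.6
G1 X0.0 Y7.6
G1 X0.0 Y0.0
; layer 6
G0 Z11.7
G0 X0.0 Y0.0
G1 X16.4 Y0.0
G1 X16.4 Y3.8
G1 X0.0 Y3.8
G1 X0.0 Y0.0
M2 ; end

The solid is a wedge (ramp): 16.4 × 26.6 mm base, rising to 13.6 mm along the y=0 edge and sloping linearly to z=0 at y=26.6. Slicing at Δz = 1.9 mm — 7 equal slices spanning the solid's height, so layer i sits at z = i·h/7 — gives 6 non-empty perimeters. Each is a 4-segment closed polygon; G0 lifts to the layer z and rapids to the start vertex, then G1 traces the edges. The cross-section shrinks linearly with z (the slice at the apex is degenerate and omitted).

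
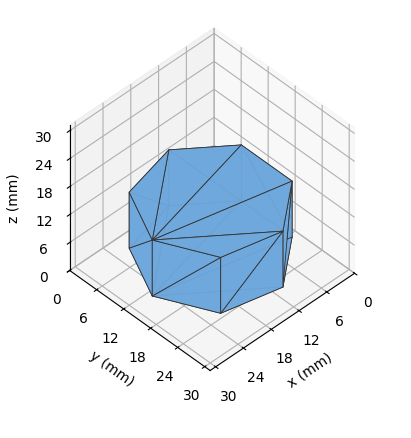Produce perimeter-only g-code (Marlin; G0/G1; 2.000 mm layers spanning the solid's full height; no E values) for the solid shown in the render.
Reading the render: the shape is a regular 7-sided prism (a cylinder approximated with 7 flat sides), circumscribed radius ≈ 13 mm, height ≈ 12 mm (dimensions read to the nearest mm from the axis ticks). For the g-code, the solid's height is divided into equal slices at the stated Δz and each level perimeter traced with G1 moves after a G0 lift.

; perimeter-only toolpath
G21 ; units = mm
G90 ; absolute positioning
G28 ; home
; layer 1
G0 Z2.000
G0 X26.000 Y13.000
G1 X21.105 Y23.164
G1 X10.107 Y25.674
G1 X1.287 Y18.640
G1 X1.287 Y7.360
G1 X10.107 Y0.326
G1 X21.105 Y2.836
G1 X26.000 Y13.000
; layer 2
G0 Z4.000
G0 X26.000 Y13.000
G1 X21.105 Y23.164
G1 X10.107 Y25.674
G1 X1.287 Y18.640
G1 X1.287 Y7.360
G1 X10.107 Y0.326
G1 X21.105 Y2.836
G1 X26.000 Y13.000
; layer 3
G0 Z6.000
G0 X26.000 Y13.000
G1 X21.105 Y23.164
G1 X10.107 Y25.674
G1 X1.287 Y18.640
G1 X1.287 Y7.360
G1 X10.107 Y0.326
G1 X21.105 Y2.836
G1 X26.000 Y13.000
; layer 4
G0 Z8.000
G0 X26.000 Y13.000
G1 X21.105 Y23.164
G1 X10.107 Y25.674
G1 X1.287 Y18.640
G1 X1.287 Y7.360
G1 X10.107 Y0.326
G1 X21.105 Y2.836
G1 X26.000 Y13.000
; layer 5
G0 Z10.000
G0 X26.000 Y13.000
G1 X21.105 Y23.164
G1 X10.107 Y25.674
G1 X1.287 Y18.640
G1 X1.287 Y7.360
G1 X10.107 Y0.326
G1 X21.105 Y2.836
G1 X26.000 Y13.000
; layer 6
G0 Z12.000
G0 X26.000 Y13.000
G1 X21.105 Y23.164
G1 X10.107 Y25.674
G1 X1.287 Y18.640
G1 X1.287 Y7.360
G1 X10.107 Y0.326
G1 X21.105 Y2.836
G1 X26.000 Y13.000
M2 ; end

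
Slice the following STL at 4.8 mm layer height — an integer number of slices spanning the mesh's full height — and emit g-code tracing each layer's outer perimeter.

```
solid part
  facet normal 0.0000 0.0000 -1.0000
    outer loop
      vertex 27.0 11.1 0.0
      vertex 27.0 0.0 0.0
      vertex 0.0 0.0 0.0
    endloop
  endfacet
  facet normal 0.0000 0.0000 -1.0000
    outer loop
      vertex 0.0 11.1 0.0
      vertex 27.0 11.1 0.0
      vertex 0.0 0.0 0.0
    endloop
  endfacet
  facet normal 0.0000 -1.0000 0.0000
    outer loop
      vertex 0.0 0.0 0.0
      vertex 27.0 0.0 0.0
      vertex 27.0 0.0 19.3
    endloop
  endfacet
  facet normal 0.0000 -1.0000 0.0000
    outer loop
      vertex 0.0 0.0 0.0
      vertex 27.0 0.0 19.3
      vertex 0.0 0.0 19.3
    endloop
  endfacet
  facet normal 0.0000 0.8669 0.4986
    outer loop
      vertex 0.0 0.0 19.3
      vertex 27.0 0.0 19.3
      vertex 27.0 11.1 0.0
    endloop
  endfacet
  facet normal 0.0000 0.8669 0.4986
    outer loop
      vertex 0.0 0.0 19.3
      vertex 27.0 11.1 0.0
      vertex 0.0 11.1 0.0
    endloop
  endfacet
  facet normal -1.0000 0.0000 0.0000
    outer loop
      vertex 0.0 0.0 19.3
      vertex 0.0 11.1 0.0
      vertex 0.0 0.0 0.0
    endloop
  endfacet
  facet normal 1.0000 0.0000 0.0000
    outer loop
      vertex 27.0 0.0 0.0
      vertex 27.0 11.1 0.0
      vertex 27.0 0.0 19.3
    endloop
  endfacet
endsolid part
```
; perimeter-only toolpath
G21 ; units = mm
G90 ; absolute positioning
G28 ; home
; layer 1
G0 Z4.8
G0 X0.0 Y0.0
G1 X27.0 Y0.0
G1 X27.0 Y8.3
G1 X0.0 Y8.3
G1 X0.0 Y0.0
; layer 2
G0 Z9.7
G0 X0.0 Y0.0
G1 X27.0 Y0.0
G1 X27.0 Y5.5
G1 X0.0 Y5.5
G1 X0.0 Y0.0
; layer 3
G0 Z14.5
G0 X0.0 Y0.0
G1 X27.0 Y0.0
G1 X27.0 Y2.8
G1 X0.0 Y2.8
G1 X0.0 Y0.0
M2 ; end

The solid is a wedge (ramp): 27 × 11.1 mm base, rising to 19.3 mm along the y=0 edge and sloping linearly to z=0 at y=11.1. Slicing at Δz = 4.8 mm — 4 equal slices spanning the solid's height, so layer i sits at z = i·h/4 — gives 3 non-empty perimeters. Each is a 4-segment closed polygon; G0 lifts to the layer z and rapids to the start vertex, then G1 traces the edges. The cross-section shrinks linearly with z (the slice at the apex is degenerate and omitted).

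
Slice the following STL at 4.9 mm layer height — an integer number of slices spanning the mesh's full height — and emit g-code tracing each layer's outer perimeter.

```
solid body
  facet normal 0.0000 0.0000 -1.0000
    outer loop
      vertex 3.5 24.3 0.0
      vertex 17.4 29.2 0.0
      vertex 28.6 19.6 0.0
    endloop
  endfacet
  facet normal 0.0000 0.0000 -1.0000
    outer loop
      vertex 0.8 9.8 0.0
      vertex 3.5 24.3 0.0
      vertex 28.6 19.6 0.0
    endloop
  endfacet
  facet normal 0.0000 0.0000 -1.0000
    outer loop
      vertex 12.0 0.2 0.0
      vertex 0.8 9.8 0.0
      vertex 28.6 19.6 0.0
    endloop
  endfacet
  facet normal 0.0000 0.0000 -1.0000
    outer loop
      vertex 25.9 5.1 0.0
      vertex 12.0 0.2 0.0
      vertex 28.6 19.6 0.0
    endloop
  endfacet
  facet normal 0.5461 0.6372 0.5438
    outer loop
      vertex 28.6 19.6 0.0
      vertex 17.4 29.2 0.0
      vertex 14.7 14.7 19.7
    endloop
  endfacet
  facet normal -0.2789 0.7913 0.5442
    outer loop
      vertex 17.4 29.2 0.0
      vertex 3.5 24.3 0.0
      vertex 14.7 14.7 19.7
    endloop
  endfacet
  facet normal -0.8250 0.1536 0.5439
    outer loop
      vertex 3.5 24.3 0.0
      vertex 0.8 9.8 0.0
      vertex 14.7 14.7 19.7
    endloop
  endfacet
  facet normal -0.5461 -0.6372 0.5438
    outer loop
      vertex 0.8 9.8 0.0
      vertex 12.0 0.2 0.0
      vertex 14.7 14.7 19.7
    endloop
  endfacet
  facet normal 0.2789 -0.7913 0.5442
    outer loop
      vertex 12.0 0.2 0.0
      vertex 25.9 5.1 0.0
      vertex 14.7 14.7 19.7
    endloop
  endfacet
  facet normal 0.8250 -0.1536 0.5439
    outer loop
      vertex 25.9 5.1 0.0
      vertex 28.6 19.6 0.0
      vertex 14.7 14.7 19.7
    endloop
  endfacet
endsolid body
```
; perimeter-only toolpath
G21 ; units = mm
G90 ; absolute positioning
G28 ; home
; layer 1
G0 Z4.9
G0 X25.1 Y18.4
G1 X16.7 Y25.6
G1 X6.3 Y21.9
G1 X4.3 Y11.0
G1 X12.7 Y3.8
G1 X23.1 Y7.5
G1 X25.1 Y18.4
; layer 2
G0 Z9.8
G0 X21.6 Y17.1
G1 X16.0 Y21.9
G1 X9.1 Y19.5
G1 X7.8 Y12.2
G1 X13.3 Y7.4
G1 X20.3 Y9.9
G1 X21.6 Y17.1
; layer 3
G0 Z14.8
G0 X18.2 Y15.9
G1 X15.4 Y18.3
G1 X11.9 Y17.1
G1 X11.2 Y13.5
G1 X14.0 Y11.1
G1 X17.5 Y12.3
G1 X18.2 Y15.9
M2 ; end

The solid is a regular 6-sided pyramid, base circumscribed radius ≈ 14.7 mm, apex at z ≈ 19.7 mm. Slicing at Δz = 4.9 mm — 4 equal slices spanning the solid's height, so layer i sits at z = i·h/4 — gives 3 non-empty perimeters. Each is a 6-segment closed polygon; G0 lifts to the layer z and rapids to the start vertex, then G1 traces the edges. The cross-section shrinks linearly with z (the slice at the apex is degenerate and omitted).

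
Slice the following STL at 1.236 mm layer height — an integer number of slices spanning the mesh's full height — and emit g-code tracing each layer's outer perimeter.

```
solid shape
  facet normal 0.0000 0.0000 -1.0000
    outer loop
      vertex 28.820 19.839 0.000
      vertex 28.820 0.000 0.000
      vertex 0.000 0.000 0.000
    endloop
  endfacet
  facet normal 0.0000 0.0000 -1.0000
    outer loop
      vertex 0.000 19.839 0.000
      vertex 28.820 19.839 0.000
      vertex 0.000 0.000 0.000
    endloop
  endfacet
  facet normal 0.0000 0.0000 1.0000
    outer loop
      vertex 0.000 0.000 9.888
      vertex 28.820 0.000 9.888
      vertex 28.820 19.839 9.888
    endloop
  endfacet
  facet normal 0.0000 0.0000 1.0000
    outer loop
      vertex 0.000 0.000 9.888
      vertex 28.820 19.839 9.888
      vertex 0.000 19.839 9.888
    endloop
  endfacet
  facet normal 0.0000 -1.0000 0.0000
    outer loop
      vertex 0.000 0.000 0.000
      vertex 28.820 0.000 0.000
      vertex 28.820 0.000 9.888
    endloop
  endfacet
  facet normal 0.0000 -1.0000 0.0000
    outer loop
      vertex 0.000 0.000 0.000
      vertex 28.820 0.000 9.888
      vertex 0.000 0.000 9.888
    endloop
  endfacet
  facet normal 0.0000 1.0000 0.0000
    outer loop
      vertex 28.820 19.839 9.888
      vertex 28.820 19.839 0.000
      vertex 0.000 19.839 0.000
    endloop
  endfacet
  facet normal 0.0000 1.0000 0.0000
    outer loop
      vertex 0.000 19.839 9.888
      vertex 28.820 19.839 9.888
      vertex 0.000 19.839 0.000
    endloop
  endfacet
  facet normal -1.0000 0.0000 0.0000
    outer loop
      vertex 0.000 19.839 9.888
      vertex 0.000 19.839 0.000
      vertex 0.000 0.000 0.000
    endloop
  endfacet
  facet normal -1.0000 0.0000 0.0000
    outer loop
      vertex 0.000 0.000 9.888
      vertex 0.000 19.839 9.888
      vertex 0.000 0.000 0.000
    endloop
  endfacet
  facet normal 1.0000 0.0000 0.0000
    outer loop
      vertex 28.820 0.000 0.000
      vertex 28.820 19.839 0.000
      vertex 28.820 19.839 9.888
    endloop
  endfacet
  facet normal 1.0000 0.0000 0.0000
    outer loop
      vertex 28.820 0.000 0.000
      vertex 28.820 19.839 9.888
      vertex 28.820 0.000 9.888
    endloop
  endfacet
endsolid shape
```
; perimeter-only toolpath
G21 ; units = mm
G90 ; absolute positioning
G28 ; home
; layer 1
G0 Z1.236
G0 X0.000 Y0.000
G1 X28.820 Y0.000
G1 X28.820 Y19.839
G1 X0.000 Y19.839
G1 X0.000 Y0.000
; layer 2
G0 Z2.472
G0 X0.000 Y0.000
G1 X28.820 Y0.000
G1 X28.820 Y19.839
G1 X0.000 Y19.839
G1 X0.000 Y0.000
; layer 3
G0 Z3.708
G0 X0.000 Y0.000
G1 X28.820 Y0.000
G1 X28.820 Y19.839
G1 X0.000 Y19.839
G1 X0.000 Y0.000
; layer 4
G0 Z4.944
G0 X0.000 Y0.000
G1 X28.820 Y0.000
G1 X28.820 Y19.839
G1 X0.000 Y19.839
G1 X0.000 Y0.000
; layer 5
G0 Z6.180
G0 X0.000 Y0.000
G1 X28.820 Y0.000
G1 X28.820 Y19.839
G1 X0.000 Y19.839
G1 X0.000 Y0.000
; layer 6
G0 Z7.416
G0 X0.000 Y0.000
G1 X28.820 Y0.000
G1 X28.820 Y19.839
G1 X0.000 Y19.839
G1 X0.000 Y0.000
; layer 7
G0 Z8.652
G0 X0.000 Y0.000
G1 X28.820 Y0.000
G1 X28.820 Y19.839
G1 X0.000 Y19.839
G1 X0.000 Y0.000
; layer 8
G0 Z9.888
G0 X0.000 Y0.000
G1 X28.820 Y0.000
G1 X28.820 Y19.839
G1 X0.000 Y19.839
G1 X0.000 Y0.000
M2 ; end

The solid is a rectangular box, roughly 28.8 × 19.8 mm footprint and 9.89 mm tall. Slicing at Δz = 1.236 mm — 8 equal slices spanning the solid's height, so layer i sits at z = i·h/8 — gives 8 non-empty perimeters. Each is a 4-segment closed polygon; G0 lifts to the layer z and rapids to the start vertex, then G1 traces the edges.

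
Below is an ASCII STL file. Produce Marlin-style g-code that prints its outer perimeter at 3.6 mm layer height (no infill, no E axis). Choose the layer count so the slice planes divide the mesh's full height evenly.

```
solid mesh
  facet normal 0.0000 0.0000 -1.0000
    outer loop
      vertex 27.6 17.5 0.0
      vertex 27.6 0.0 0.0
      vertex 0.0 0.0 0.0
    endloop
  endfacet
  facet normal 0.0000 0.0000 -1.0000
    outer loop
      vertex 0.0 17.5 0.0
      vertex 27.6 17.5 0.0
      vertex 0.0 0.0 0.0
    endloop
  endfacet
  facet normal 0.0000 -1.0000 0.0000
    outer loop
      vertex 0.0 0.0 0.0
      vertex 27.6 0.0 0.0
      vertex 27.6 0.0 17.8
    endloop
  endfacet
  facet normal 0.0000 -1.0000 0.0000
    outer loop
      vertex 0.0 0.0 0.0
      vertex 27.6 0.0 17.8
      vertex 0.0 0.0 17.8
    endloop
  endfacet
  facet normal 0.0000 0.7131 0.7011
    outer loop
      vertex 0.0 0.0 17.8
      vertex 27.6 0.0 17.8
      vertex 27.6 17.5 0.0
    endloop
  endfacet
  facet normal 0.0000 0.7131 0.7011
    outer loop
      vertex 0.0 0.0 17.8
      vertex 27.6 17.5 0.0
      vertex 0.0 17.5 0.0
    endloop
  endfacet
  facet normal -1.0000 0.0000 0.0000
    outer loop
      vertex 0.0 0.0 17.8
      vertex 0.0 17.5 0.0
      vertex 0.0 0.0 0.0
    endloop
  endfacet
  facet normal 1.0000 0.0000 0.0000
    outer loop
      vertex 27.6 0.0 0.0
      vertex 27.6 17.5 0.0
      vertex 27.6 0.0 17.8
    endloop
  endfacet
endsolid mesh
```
; perimeter-only toolpath
G21 ; units = mm
G90 ; absolute positioning
G28 ; home
; layer 1
G0 Z3.6
G0 X0.0 Y0.0
G1 X27.6 Y0.0
G1 X27.6 Y14.0
G1 X0.0 Y14.0
G1 X0.0 Y0.0
; layer 2
G0 Z7.1
G0 X0.0 Y0.0
G1 X27.6 Y0.0
G1 X27.6 Y10.5
G1 X0.0 Y10.5
G1 X0.0 Y0.0
; layer 3
G0 Z10.7
G0 X0.0 Y0.0
G1 X27.6 Y0.0
G1 X27.6 Y7.0
G1 X0.0 Y7.0
G1 X0.0 Y0.0
; layer 4
G0 Z14.2
G0 X0.0 Y0.0
G1 X27.6 Y0.0
G1 X27.6 Y3.5
G1 X0.0 Y3.5
G1 X0.0 Y0.0
M2 ; end

The solid is a wedge (ramp): 27.6 × 17.5 mm base, rising to 17.8 mm along the y=0 edge and sloping linearly to z=0 at y=17.5. Slicing at Δz = 3.6 mm — 5 equal slices spanning the solid's height, so layer i sits at z = i·h/5 — gives 4 non-empty perimeters. Each is a 4-segment closed polygon; G0 lifts to the layer z and rapids to the start vertex, then G1 traces the edges. The cross-section shrinks linearly with z (the slice at the apex is degenerate and omitted).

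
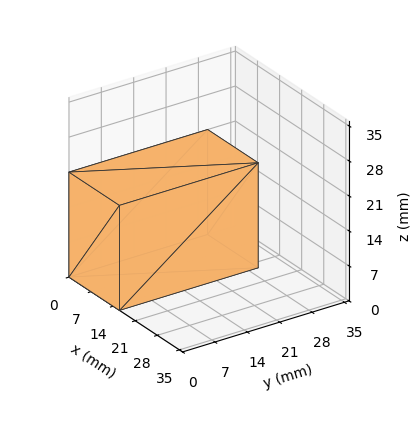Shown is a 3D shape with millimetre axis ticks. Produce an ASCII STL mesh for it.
Reading the render: the shape is a rectangular box, roughly 16 × 30 mm footprint and 21 mm tall (dimensions read to the nearest mm from the axis ticks). For the STL, each face is triangulated and given an outward normal.

solid part
  facet normal 0.0000 0.0000 -1.0000
    outer loop
      vertex 16.0 30.0 0.0
      vertex 16.0 0.0 0.0
      vertex 0.0 0.0 0.0
    endloop
  endfacet
  facet normal 0.0000 0.0000 -1.0000
    outer loop
      vertex 0.0 30.0 0.0
      vertex 16.0 30.0 0.0
      vertex 0.0 0.0 0.0
    endloop
  endfacet
  facet normal 0.0000 0.0000 1.0000
    outer loop
      vertex 0.0 0.0 21.0
      vertex 16.0 0.0 21.0
      vertex 16.0 30.0 21.0
    endloop
  endfacet
  facet normal 0.0000 0.0000 1.0000
    outer loop
      vertex 0.0 0.0 21.0
      vertex 16.0 30.0 21.0
      vertex 0.0 30.0 21.0
    endloop
  endfacet
  facet normal 0.0000 -1.0000 0.0000
    outer loop
      vertex 0.0 0.0 0.0
      vertex 16.0 0.0 0.0
      vertex 16.0 0.0 21.0
    endloop
  endfacet
  facet normal 0.0000 -1.0000 0.0000
    outer loop
      vertex 0.0 0.0 0.0
      vertex 16.0 0.0 21.0
      vertex 0.0 0.0 21.0
    endloop
  endfacet
  facet normal 0.0000 1.0000 0.0000
    outer loop
      vertex 16.0 30.0 21.0
      vertex 16.0 30.0 0.0
      vertex 0.0 30.0 0.0
    endloop
  endfacet
  facet normal 0.0000 1.0000 0.0000
    outer loop
      vertex 0.0 30.0 21.0
      vertex 16.0 30.0 21.0
      vertex 0.0 30.0 0.0
    endloop
  endfacet
  facet normal -1.0000 0.0000 0.0000
    outer loop
      vertex 0.0 30.0 21.0
      vertex 0.0 30.0 0.0
      vertex 0.0 0.0 0.0
    endloop
  endfacet
  facet normal -1.0000 0.0000 0.0000
    outer loop
      vertex 0.0 0.0 21.0
      vertex 0.0 30.0 21.0
      vertex 0.0 0.0 0.0
    endloop
  endfacet
  facet normal 1.0000 0.0000 0.0000
    outer loop
      vertex 16.0 0.0 0.0
      vertex 16.0 30.0 0.0
      vertex 16.0 30.0 21.0
    endloop
  endfacet
  facet normal 1.0000 0.0000 0.0000
    outer loop
      vertex 16.0 0.0 0.0
      vertex 16.0 30.0 21.0
      vertex 16.0 0.0 21.0
    endloop
  endfacet
endsolid part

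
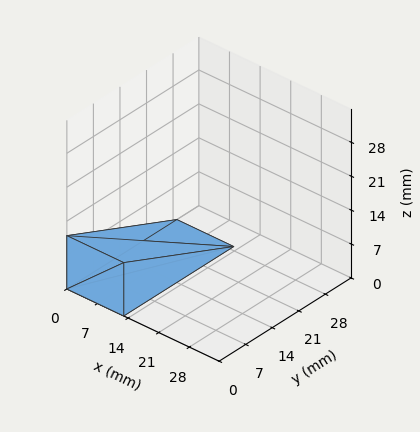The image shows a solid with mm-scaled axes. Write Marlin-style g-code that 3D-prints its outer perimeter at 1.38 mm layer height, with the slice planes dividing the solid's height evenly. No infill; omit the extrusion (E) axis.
Reading the render: the shape is a wedge (ramp): 13 × 29 mm base, rising to 11 mm along the y=0 edge and sloping linearly to z=0 at y=29 (dimensions read to the nearest mm from the axis ticks). For the g-code, the solid's height is divided into equal slices at the stated Δz and each level perimeter traced with G1 moves after a G0 lift.

; perimeter-only toolpath
G21 ; units = mm
G90 ; absolute positioning
G28 ; home
; layer 1
G0 Z1.38
G0 X0.00 Y0.00
G1 X13.00 Y0.00
G1 X13.00 Y25.38
G1 X0.00 Y25.38
G1 X0.00 Y0.00
; layer 2
G0 Z2.75
G0 X0.00 Y0.00
G1 X13.00 Y0.00
G1 X13.00 Y21.75
G1 X0.00 Y21.75
G1 X0.00 Y0.00
; layer 3
G0 Z4.12
G0 X0.00 Y0.00
G1 X13.00 Y0.00
G1 X13.00 Y18.12
G1 X0.00 Y18.12
G1 X0.00 Y0.00
; layer 4
G0 Z5.50
G0 X0.00 Y0.00
G1 X13.00 Y0.00
G1 X13.00 Y14.50
G1 X0.00 Y14.50
G1 X0.00 Y0.00
; layer 5
G0 Z6.88
G0 X0.00 Y0.00
G1 X13.00 Y0.00
G1 X13.00 Y10.88
G1 X0.00 Y10.88
G1 X0.00 Y0.00
; layer 6
G0 Z8.25
G0 X0.00 Y0.00
G1 X13.00 Y0.00
G1 X13.00 Y7.25
G1 X0.00 Y7.25
G1 X0.00 Y0.00
; layer 7
G0 Z9.62
G0 X0.00 Y0.00
G1 X13.00 Y0.00
G1 X13.00 Y3.62
G1 X0.00 Y3.62
G1 X0.00 Y0.00
M2 ; end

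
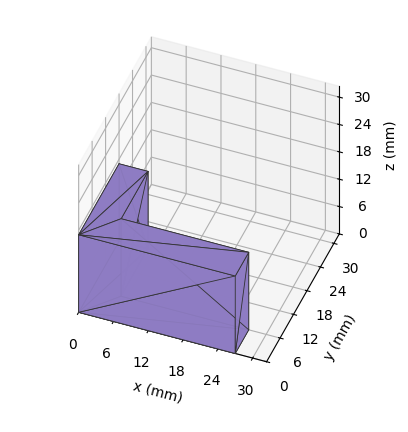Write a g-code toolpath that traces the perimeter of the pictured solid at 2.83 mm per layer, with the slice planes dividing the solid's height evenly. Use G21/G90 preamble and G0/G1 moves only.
Reading the render: the shape is an L-shaped prism: outer 27 × 18 mm, arm thicknesses ≈ 6 mm (horizontal) and 5 mm (vertical), extruded 17 mm in z (dimensions read to the nearest mm from the axis ticks). For the g-code, the solid's height is divided into equal slices at the stated Δz and each level perimeter traced with G1 moves after a G0 lift.

; perimeter-only toolpath
G21 ; units = mm
G90 ; absolute positioning
G28 ; home
; layer 1
G0 Z2.83
G0 X0.00 Y0.00
G1 X27.00 Y0.00
G1 X27.00 Y6.00
G1 X5.00 Y6.00
G1 X5.00 Y18.00
G1 X0.00 Y18.00
G1 X0.00 Y0.00
; layer 2
G0 Z5.67
G0 X0.00 Y0.00
G1 X27.00 Y0.00
G1 X27.00 Y6.00
G1 X5.00 Y6.00
G1 X5.00 Y18.00
G1 X0.00 Y18.00
G1 X0.00 Y0.00
; layer 3
G0 Z8.50
G0 X0.00 Y0.00
G1 X27.00 Y0.00
G1 X27.00 Y6.00
G1 X5.00 Y6.00
G1 X5.00 Y18.00
G1 X0.00 Y18.00
G1 X0.00 Y0.00
; layer 4
G0 Z11.33
G0 X0.00 Y0.00
G1 X27.00 Y0.00
G1 X27.00 Y6.00
G1 X5.00 Y6.00
G1 X5.00 Y18.00
G1 X0.00 Y18.00
G1 X0.00 Y0.00
; layer 5
G0 Z14.17
G0 X0.00 Y0.00
G1 X27.00 Y0.00
G1 X27.00 Y6.00
G1 X5.00 Y6.00
G1 X5.00 Y18.00
G1 X0.00 Y18.00
G1 X0.00 Y0.00
; layer 6
G0 Z17.00
G0 X0.00 Y0.00
G1 X27.00 Y0.00
G1 X27.00 Y6.00
G1 X5.00 Y6.00
G1 X5.00 Y18.00
G1 X0.00 Y18.00
G1 X0.00 Y0.00
M2 ; end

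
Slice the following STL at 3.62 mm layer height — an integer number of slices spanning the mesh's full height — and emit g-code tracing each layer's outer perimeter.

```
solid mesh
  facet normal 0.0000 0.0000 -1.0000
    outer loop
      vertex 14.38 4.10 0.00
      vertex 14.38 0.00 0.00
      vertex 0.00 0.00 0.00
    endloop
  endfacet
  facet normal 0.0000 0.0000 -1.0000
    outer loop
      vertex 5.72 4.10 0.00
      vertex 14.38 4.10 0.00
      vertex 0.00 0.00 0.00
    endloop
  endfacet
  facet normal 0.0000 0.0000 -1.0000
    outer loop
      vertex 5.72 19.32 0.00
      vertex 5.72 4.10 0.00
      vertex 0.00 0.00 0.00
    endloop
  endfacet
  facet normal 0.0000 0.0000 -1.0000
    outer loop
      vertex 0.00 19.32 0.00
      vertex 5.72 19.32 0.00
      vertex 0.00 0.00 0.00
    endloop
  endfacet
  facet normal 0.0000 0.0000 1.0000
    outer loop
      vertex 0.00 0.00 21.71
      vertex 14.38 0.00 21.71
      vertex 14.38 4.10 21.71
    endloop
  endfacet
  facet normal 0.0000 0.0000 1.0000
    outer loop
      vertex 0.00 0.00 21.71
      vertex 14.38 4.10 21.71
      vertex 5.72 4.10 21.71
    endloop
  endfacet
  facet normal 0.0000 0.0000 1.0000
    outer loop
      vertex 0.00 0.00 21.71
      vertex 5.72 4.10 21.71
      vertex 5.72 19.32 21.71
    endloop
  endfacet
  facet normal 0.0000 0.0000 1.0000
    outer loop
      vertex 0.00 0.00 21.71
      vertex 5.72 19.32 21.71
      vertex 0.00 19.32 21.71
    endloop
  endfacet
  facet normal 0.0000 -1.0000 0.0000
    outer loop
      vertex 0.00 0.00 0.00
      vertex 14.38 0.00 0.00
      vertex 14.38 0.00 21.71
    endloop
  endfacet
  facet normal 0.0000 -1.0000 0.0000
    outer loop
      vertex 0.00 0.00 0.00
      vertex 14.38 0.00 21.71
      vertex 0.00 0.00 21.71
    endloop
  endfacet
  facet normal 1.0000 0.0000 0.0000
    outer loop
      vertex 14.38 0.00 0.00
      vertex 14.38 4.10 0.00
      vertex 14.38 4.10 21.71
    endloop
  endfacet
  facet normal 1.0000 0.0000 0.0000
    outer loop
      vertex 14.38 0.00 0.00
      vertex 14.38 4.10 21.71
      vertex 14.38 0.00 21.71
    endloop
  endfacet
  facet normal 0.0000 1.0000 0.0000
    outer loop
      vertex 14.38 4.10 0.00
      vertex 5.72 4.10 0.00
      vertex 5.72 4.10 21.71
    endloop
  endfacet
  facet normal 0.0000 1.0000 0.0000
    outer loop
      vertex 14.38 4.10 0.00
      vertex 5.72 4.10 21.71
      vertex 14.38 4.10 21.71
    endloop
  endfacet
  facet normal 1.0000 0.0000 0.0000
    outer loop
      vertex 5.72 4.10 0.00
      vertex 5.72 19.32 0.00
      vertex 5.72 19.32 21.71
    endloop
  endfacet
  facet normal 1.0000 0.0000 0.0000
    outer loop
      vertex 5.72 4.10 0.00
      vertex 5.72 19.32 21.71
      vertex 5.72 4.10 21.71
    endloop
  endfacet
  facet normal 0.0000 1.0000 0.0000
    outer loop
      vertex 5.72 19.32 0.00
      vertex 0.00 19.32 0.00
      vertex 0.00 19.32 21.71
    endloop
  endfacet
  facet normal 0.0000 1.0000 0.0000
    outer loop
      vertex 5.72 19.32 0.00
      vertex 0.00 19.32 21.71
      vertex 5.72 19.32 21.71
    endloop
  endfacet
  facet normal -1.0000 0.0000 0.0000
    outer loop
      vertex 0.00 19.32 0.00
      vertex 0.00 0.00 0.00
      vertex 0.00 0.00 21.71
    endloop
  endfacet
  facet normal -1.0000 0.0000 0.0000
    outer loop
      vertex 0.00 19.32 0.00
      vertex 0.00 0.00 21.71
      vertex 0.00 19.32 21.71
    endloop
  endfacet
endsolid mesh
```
; perimeter-only toolpath
G21 ; units = mm
G90 ; absolute positioning
G28 ; home
; layer 1
G0 Z3.62
G0 X0.00 Y0.00
G1 X14.38 Y0.00
G1 X14.38 Y4.10
G1 X5.72 Y4.10
G1 X5.72 Y19.32
G1 X0.00 Y19.32
G1 X0.00 Y0.00
; layer 2
G0 Z7.24
G0 X0.00 Y0.00
G1 X14.38 Y0.00
G1 X14.38 Y4.10
G1 X5.72 Y4.10
G1 X5.72 Y19.32
G1 X0.00 Y19.32
G1 X0.00 Y0.00
; layer 3
G0 Z10.86
G0 X0.00 Y0.00
G1 X14.38 Y0.00
G1 X14.38 Y4.10
G1 X5.72 Y4.10
G1 X5.72 Y19.32
G1 X0.00 Y19.32
G1 X0.00 Y0.00
; layer 4
G0 Z14.47
G0 X0.00 Y0.00
G1 X14.38 Y0.00
G1 X14.38 Y4.10
G1 X5.72 Y4.10
G1 X5.72 Y19.32
G1 X0.00 Y19.32
G1 X0.00 Y0.00
; layer 5
G0 Z18.09
G0 X0.00 Y0.00
G1 X14.38 Y0.00
G1 X14.38 Y4.10
G1 X5.72 Y4.10
G1 X5.72 Y19.32
G1 X0.00 Y19.32
G1 X0.00 Y0.00
; layer 6
G0 Z21.71
G0 X0.00 Y0.00
G1 X14.38 Y0.00
G1 X14.38 Y4.10
G1 X5.72 Y4.10
G1 X5.72 Y19.32
G1 X0.00 Y19.32
G1 X0.00 Y0.00
M2 ; end

The solid is an L-shaped prism: outer 14.4 × 19.3 mm, arm thicknesses ≈ 4.1 mm (horizontal) and 5.72 mm (vertical), extruded 21.7 mm in z. Slicing at Δz = 3.62 mm — 6 equal slices spanning the solid's height, so layer i sits at z = i·h/6 — gives 6 non-empty perimeters. Each is a 6-segment closed polygon; G0 lifts to the layer z and rapids to the start vertex, then G1 traces the edges.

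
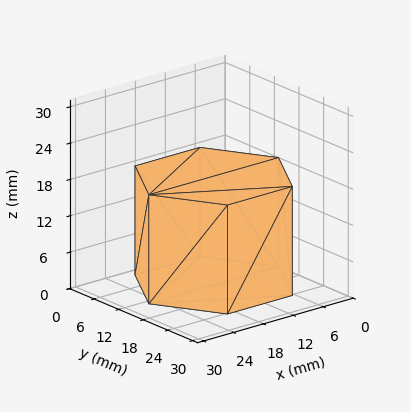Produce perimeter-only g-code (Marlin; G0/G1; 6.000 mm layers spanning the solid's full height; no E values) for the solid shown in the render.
Reading the render: the shape is a regular 6-sided prism (a cylinder approximated with 6 flat sides), circumscribed radius ≈ 13 mm, height ≈ 18 mm (dimensions read to the nearest mm from the axis ticks). For the g-code, the solid's height is divided into equal slices at the stated Δz and each level perimeter traced with G1 moves after a G0 lift.

; perimeter-only toolpath
G21 ; units = mm
G90 ; absolute positioning
G28 ; home
; layer 1
G0 Z6.000
G0 X26.000 Y13.000
G1 X19.500 Y24.258
G1 X6.500 Y24.258
G1 X0.000 Y13.000
G1 X6.500 Y1.742
G1 X19.500 Y1.742
G1 X26.000 Y13.000
; layer 2
G0 Z12.000
G0 X26.000 Y13.000
G1 X19.500 Y24.258
G1 X6.500 Y24.258
G1 X0.000 Y13.000
G1 X6.500 Y1.742
G1 X19.500 Y1.742
G1 X26.000 Y13.000
; layer 3
G0 Z18.000
G0 X26.000 Y13.000
G1 X19.500 Y24.258
G1 X6.500 Y24.258
G1 X0.000 Y13.000
G1 X6.500 Y1.742
G1 X19.500 Y1.742
G1 X26.000 Y13.000
M2 ; end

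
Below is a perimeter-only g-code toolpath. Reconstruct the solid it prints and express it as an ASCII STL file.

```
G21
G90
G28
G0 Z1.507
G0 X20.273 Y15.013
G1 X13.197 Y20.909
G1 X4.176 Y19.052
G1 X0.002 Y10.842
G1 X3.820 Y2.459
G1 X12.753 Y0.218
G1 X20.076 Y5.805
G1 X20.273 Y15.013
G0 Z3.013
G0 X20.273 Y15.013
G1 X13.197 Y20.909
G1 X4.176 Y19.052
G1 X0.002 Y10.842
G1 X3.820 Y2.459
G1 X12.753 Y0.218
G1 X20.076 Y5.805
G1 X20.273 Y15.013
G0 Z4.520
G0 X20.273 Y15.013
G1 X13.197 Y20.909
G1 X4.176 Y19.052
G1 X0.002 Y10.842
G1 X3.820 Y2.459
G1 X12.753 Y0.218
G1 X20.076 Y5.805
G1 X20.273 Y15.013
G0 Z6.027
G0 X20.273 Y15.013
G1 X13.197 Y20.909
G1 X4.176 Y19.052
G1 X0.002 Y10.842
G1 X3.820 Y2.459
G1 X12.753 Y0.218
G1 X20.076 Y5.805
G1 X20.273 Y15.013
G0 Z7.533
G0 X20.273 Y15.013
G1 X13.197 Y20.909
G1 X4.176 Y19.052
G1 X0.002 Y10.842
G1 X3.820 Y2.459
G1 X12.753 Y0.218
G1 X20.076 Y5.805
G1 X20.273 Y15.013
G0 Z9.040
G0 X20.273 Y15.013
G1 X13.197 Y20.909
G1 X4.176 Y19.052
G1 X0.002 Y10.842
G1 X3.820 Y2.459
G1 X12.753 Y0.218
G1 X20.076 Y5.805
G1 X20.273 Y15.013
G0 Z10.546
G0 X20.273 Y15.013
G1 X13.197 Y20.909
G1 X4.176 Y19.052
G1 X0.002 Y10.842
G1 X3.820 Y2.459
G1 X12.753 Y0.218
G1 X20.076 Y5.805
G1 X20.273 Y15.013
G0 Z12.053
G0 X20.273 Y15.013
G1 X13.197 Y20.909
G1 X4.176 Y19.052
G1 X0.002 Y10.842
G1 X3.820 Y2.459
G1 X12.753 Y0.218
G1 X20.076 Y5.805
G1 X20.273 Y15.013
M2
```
solid part
  facet normal 0.0000 0.0000 -1.0000
    outer loop
      vertex 4.176 19.052 0.000
      vertex 13.197 20.909 0.000
      vertex 20.273 15.013 0.000
    endloop
  endfacet
  facet normal 0.0000 0.0000 -1.0000
    outer loop
      vertex 0.002 10.842 0.000
      vertex 4.176 19.052 0.000
      vertex 20.273 15.013 0.000
    endloop
  endfacet
  facet normal 0.0000 0.0000 -1.0000
    outer loop
      vertex 3.820 2.459 0.000
      vertex 0.002 10.842 0.000
      vertex 20.273 15.013 0.000
    endloop
  endfacet
  facet normal 0.0000 0.0000 -1.0000
    outer loop
      vertex 12.753 0.218 0.000
      vertex 3.820 2.459 0.000
      vertex 20.273 15.013 0.000
    endloop
  endfacet
  facet normal 0.0000 0.0000 -1.0000
    outer loop
      vertex 20.076 5.805 0.000
      vertex 12.753 0.218 0.000
      vertex 20.273 15.013 0.000
    endloop
  endfacet
  facet normal 0.0000 0.0000 1.0000
    outer loop
      vertex 20.273 15.013 12.053
      vertex 13.197 20.909 12.053
      vertex 4.176 19.052 12.053
    endloop
  endfacet
  facet normal 0.0000 0.0000 1.0000
    outer loop
      vertex 20.273 15.013 12.053
      vertex 4.176 19.052 12.053
      vertex 0.002 10.842 12.053
    endloop
  endfacet
  facet normal 0.0000 0.0000 1.0000
    outer loop
      vertex 20.273 15.013 12.053
      vertex 0.002 10.842 12.053
      vertex 3.820 2.459 12.053
    endloop
  endfacet
  facet normal 0.0000 0.0000 1.0000
    outer loop
      vertex 20.273 15.013 12.053
      vertex 3.820 2.459 12.053
      vertex 12.753 0.218 12.053
    endloop
  endfacet
  facet normal 0.0000 0.0000 1.0000
    outer loop
      vertex 20.273 15.013 12.053
      vertex 12.753 0.218 12.053
      vertex 20.076 5.805 12.053
    endloop
  endfacet
  facet normal 0.6401 0.7683 0.0000
    outer loop
      vertex 20.273 15.013 0.000
      vertex 13.197 20.909 0.000
      vertex 13.197 20.909 12.053
    endloop
  endfacet
  facet normal 0.6401 0.7683 0.0000
    outer loop
      vertex 20.273 15.013 0.000
      vertex 13.197 20.909 12.053
      vertex 20.273 15.013 12.053
    endloop
  endfacet
  facet normal -0.2016 0.9795 0.0000
    outer loop
      vertex 13.197 20.909 0.000
      vertex 4.176 19.052 0.000
      vertex 4.176 19.052 12.053
    endloop
  endfacet
  facet normal -0.2016 0.9795 0.0000
    outer loop
      vertex 13.197 20.909 0.000
      vertex 4.176 19.052 12.053
      vertex 13.197 20.909 12.053
    endloop
  endfacet
  facet normal -0.8914 0.4532 0.0000
    outer loop
      vertex 4.176 19.052 0.000
      vertex 0.002 10.842 0.000
      vertex 0.002 10.842 12.053
    endloop
  endfacet
  facet normal -0.8914 0.4532 0.0000
    outer loop
      vertex 4.176 19.052 0.000
      vertex 0.002 10.842 12.053
      vertex 4.176 19.052 12.053
    endloop
  endfacet
  facet normal -0.9101 -0.4145 0.0000
    outer loop
      vertex 0.002 10.842 0.000
      vertex 3.820 2.459 0.000
      vertex 3.820 2.459 12.053
    endloop
  endfacet
  facet normal -0.9101 -0.4145 0.0000
    outer loop
      vertex 0.002 10.842 0.000
      vertex 3.820 2.459 12.053
      vertex 0.002 10.842 12.053
    endloop
  endfacet
  facet normal -0.2433 -0.9699 0.0000
    outer loop
      vertex 3.820 2.459 0.000
      vertex 12.753 0.218 0.000
      vertex 12.753 0.218 12.053
    endloop
  endfacet
  facet normal -0.2433 -0.9699 0.0000
    outer loop
      vertex 3.820 2.459 0.000
      vertex 12.753 0.218 12.053
      vertex 3.820 2.459 12.053
    endloop
  endfacet
  facet normal 0.6066 -0.7950 0.0000
    outer loop
      vertex 12.753 0.218 0.000
      vertex 20.076 5.805 0.000
      vertex 20.076 5.805 12.053
    endloop
  endfacet
  facet normal 0.6066 -0.7950 0.0000
    outer loop
      vertex 12.753 0.218 0.000
      vertex 20.076 5.805 12.053
      vertex 12.753 0.218 12.053
    endloop
  endfacet
  facet normal 0.9998 -0.0214 0.0000
    outer loop
      vertex 20.076 5.805 0.000
      vertex 20.273 15.013 0.000
      vertex 20.273 15.013 12.053
    endloop
  endfacet
  facet normal 0.9998 -0.0214 0.0000
    outer loop
      vertex 20.076 5.805 0.000
      vertex 20.273 15.013 12.053
      vertex 20.076 5.805 12.053
    endloop
  endfacet
endsolid part

The G0 Z moves step by Δz≈1.507 mm. Every layer's G1 loop is the same polygon, so the solid is a straight extrusion of it from z=0 to z≈12.1. Closing with flat bottom and top caps and triangulating gives 24 facets — a regular 7-sided prism (a cylinder approximated with 7 flat sides), circumscribed radius ≈ 10.6 mm, height ≈ 12.1 mm.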